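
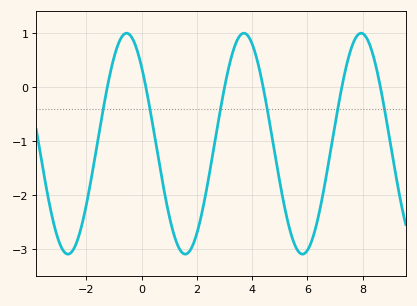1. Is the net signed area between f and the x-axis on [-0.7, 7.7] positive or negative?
negative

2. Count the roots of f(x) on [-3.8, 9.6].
6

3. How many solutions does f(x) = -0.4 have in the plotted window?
6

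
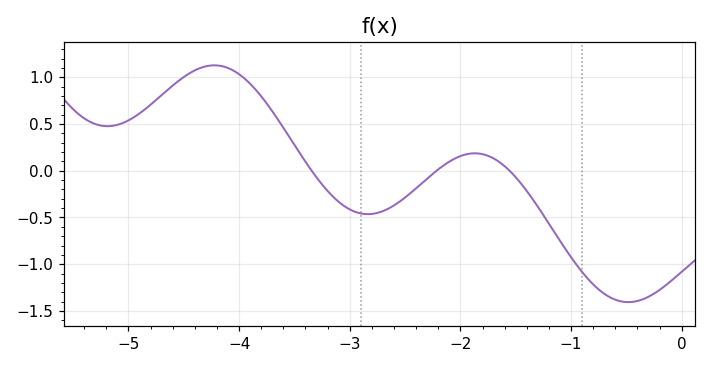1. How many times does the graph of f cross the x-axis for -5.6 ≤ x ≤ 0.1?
3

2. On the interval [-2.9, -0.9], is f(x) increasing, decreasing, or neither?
neither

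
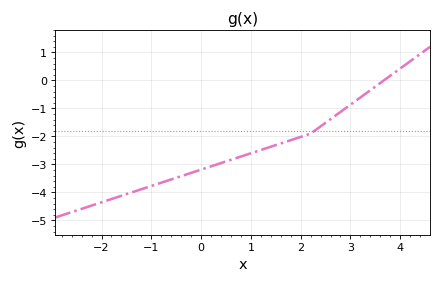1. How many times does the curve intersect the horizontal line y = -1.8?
1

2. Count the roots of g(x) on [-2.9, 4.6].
1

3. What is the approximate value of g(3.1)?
-0.737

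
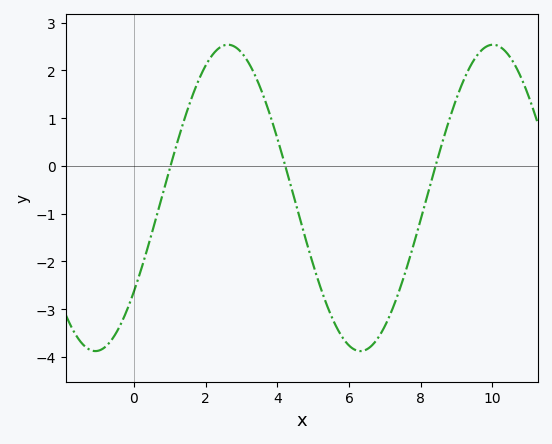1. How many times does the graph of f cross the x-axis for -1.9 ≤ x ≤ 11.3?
3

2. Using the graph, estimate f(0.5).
-1.42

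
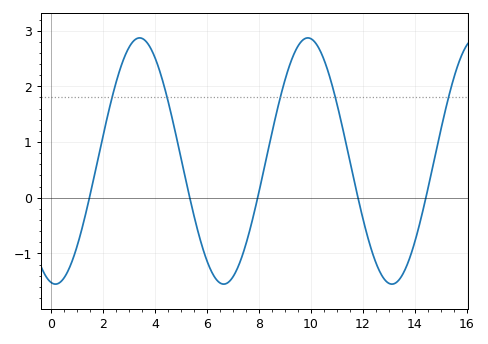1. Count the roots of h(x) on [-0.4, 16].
5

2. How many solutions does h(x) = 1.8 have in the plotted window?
5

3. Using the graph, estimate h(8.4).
1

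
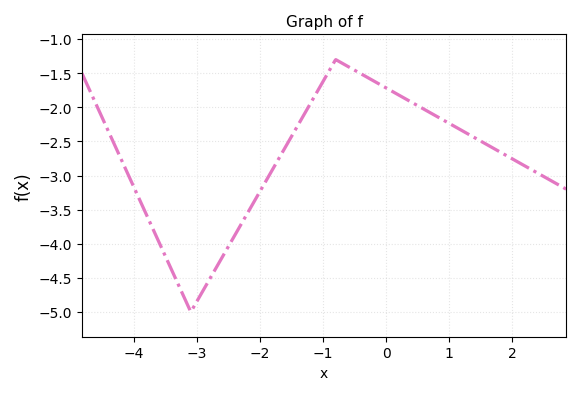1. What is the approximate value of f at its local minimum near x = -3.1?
-5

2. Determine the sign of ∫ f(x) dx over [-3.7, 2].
negative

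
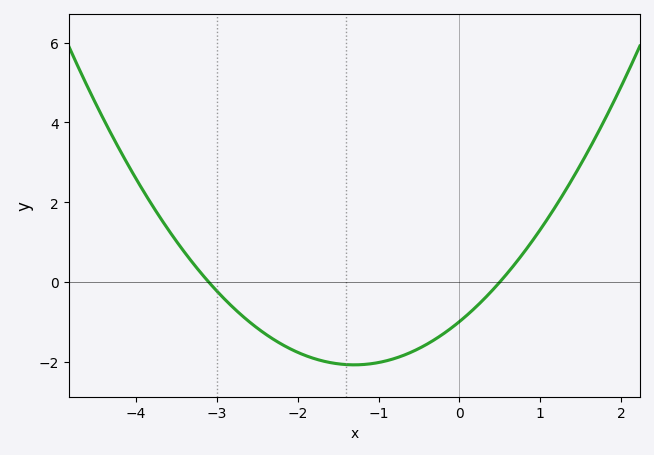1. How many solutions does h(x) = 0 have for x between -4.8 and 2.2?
2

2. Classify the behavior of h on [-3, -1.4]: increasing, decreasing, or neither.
decreasing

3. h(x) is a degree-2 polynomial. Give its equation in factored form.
y = 0.64(x + 3.1)(x - 0.5)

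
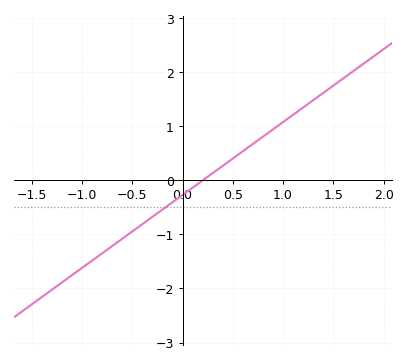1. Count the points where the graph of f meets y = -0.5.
1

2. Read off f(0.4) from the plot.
0.27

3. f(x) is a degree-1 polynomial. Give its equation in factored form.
y = 1.35(x - 0.2)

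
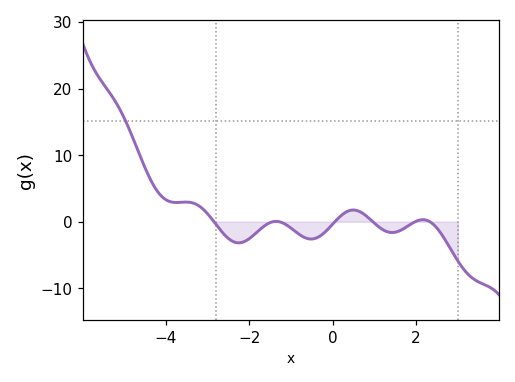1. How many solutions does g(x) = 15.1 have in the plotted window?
1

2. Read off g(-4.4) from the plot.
6.82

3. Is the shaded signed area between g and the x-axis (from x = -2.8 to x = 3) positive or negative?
negative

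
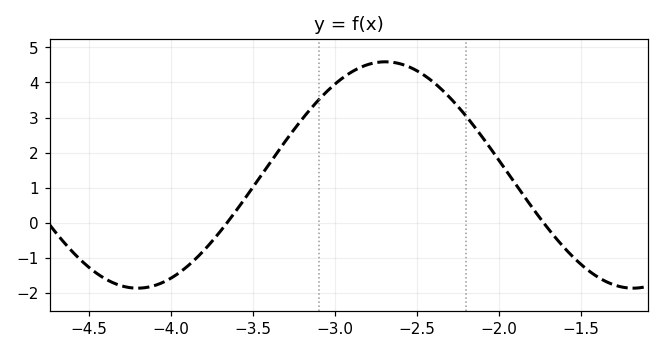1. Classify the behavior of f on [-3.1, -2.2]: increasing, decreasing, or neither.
neither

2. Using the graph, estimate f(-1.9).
1.1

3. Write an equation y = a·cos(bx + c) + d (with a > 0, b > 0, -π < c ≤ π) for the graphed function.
y = 3.23cos(2.08x - 0.68) + 1.36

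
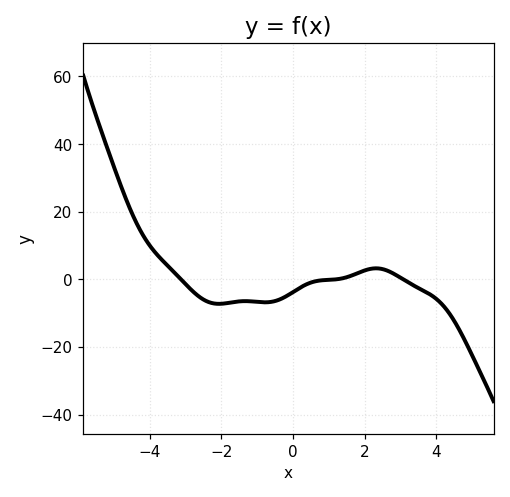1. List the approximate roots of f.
-3.2, 1.2, 3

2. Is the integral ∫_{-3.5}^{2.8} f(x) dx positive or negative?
negative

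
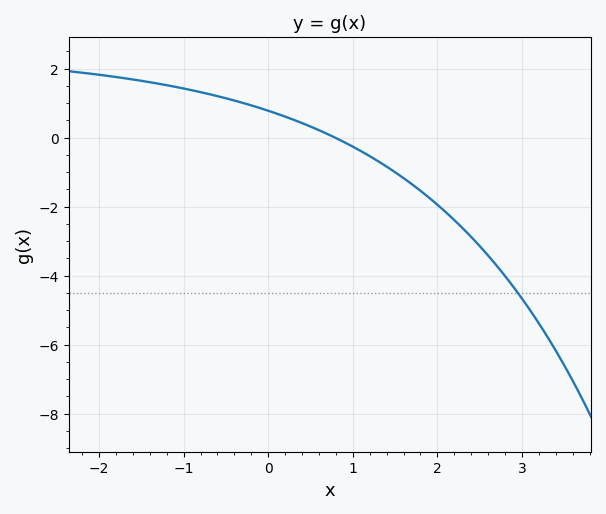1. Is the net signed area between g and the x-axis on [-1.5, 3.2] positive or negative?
negative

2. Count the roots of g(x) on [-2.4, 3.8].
1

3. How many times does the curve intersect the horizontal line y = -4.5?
1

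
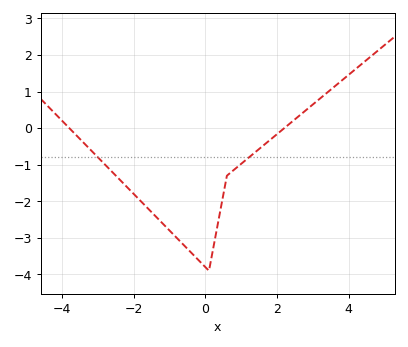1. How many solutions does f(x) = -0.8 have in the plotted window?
2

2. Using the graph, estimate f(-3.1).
-0.7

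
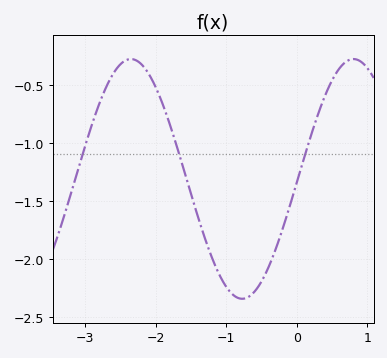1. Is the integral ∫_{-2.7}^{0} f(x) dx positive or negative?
negative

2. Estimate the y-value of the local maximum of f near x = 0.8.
-0.3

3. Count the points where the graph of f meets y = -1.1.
3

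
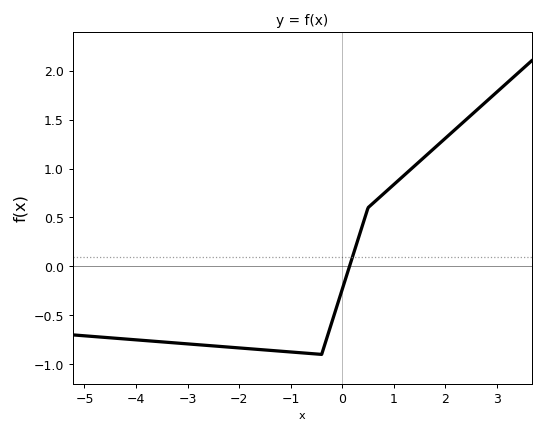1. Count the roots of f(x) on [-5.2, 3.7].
1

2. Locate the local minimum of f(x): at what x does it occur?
-0.4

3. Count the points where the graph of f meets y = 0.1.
1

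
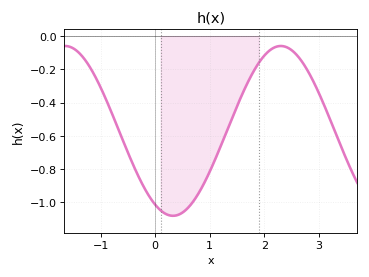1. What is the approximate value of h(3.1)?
-0.42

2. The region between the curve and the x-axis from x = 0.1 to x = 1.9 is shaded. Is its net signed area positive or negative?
negative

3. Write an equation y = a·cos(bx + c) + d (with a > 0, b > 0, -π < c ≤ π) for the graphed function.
y = 0.51cos(1.6x + 2.6) - 0.57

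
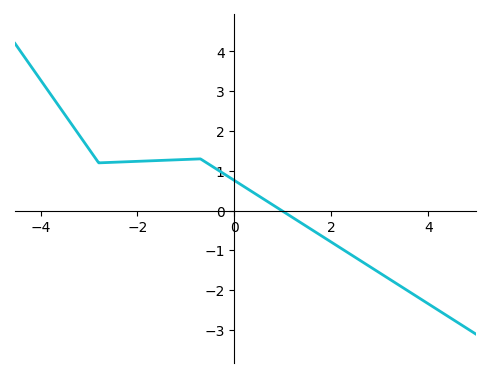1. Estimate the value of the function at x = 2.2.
-0.947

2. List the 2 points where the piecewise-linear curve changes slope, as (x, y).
(-2.8, 1.2); (-0.7, 1.3)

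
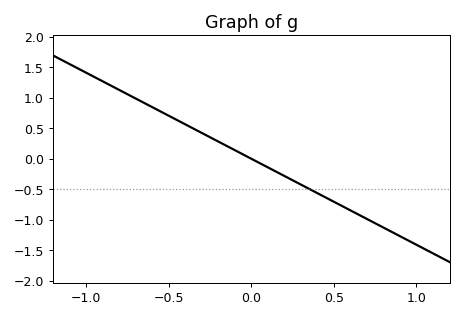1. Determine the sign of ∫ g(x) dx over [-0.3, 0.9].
negative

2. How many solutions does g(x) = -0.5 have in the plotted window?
1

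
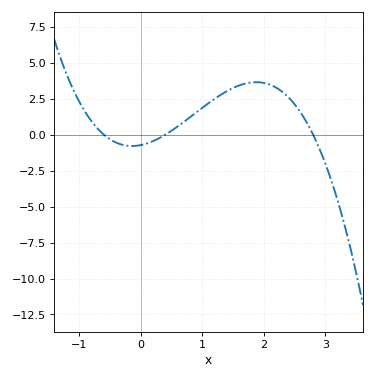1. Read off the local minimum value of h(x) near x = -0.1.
-0.789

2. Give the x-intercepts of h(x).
-0.6, 0.4, 2.8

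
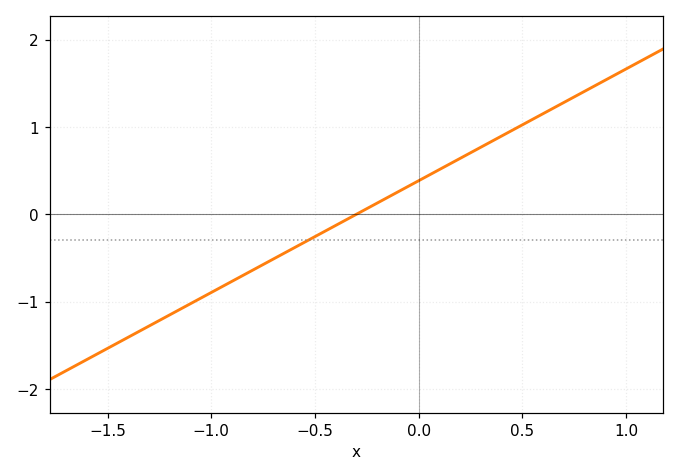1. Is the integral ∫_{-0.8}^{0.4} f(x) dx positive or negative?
positive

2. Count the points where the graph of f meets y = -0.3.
1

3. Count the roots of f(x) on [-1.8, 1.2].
1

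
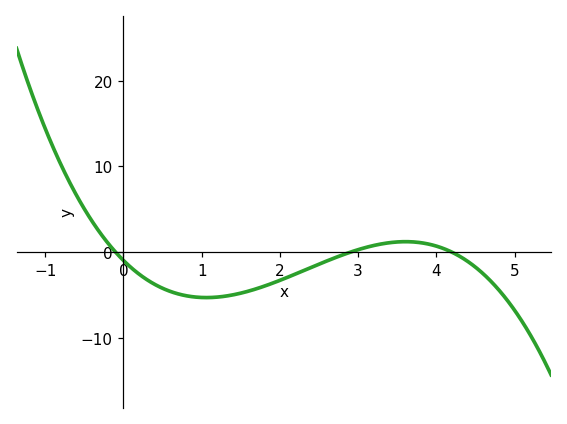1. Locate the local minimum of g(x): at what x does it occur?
1.1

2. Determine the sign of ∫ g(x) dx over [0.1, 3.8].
negative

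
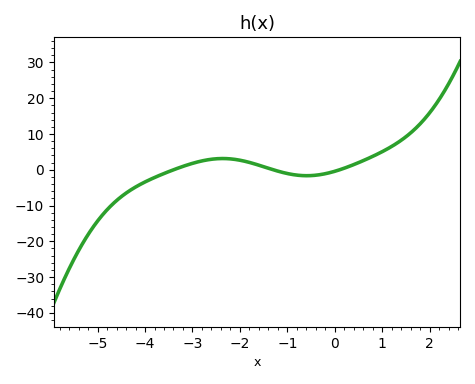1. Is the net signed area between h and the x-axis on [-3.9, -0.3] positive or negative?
positive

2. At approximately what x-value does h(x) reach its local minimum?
-0.6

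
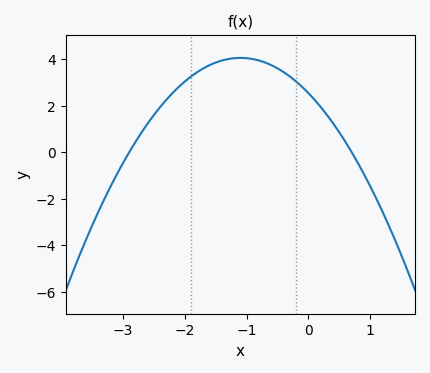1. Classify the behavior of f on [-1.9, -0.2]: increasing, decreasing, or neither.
neither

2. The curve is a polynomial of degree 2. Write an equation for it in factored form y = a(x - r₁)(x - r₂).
y = -1.25(x + 2.9)(x - 0.7)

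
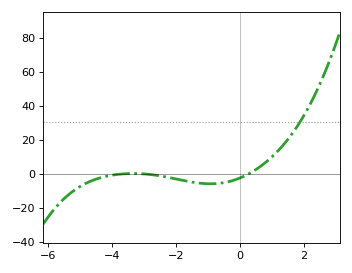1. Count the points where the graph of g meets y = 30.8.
1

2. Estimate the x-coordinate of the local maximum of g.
-3.33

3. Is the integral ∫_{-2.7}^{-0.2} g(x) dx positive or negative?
negative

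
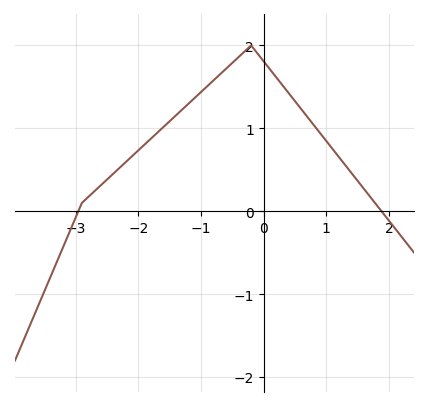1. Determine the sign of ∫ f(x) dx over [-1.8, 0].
positive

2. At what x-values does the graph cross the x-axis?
-3, 1.9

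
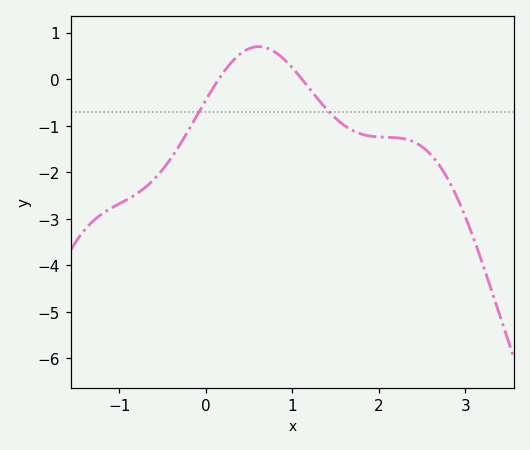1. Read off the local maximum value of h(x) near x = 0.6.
0.698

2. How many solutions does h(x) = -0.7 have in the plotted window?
2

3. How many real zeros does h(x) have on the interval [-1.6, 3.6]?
2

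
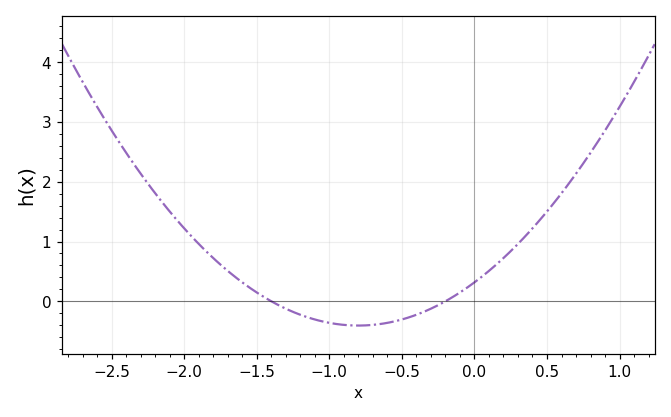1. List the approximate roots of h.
-1.4, -0.2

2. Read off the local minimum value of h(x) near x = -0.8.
-0.4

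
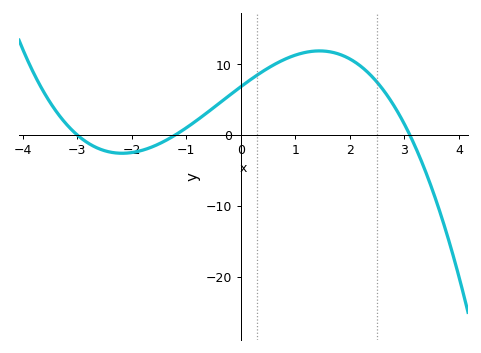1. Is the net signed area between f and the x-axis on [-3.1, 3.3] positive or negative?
positive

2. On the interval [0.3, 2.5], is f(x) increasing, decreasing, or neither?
neither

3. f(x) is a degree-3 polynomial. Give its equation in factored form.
y = -0.61(x + 3)(x + 1.2)(x - 3.1)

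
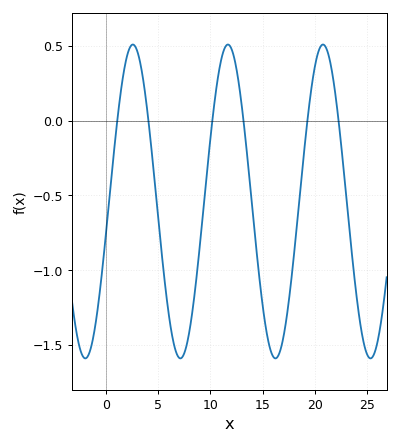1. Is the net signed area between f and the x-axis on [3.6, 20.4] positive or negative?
negative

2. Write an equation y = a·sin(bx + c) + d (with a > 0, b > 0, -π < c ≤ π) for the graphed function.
y = 1.05sin(0.69x - 0.21) - 0.54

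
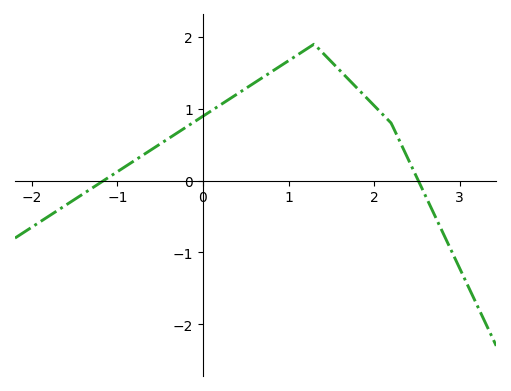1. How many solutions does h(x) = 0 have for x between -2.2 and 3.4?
2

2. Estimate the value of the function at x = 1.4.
1.8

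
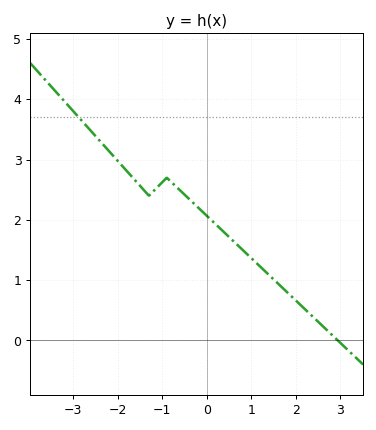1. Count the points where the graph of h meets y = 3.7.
1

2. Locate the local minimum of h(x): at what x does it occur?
-1.3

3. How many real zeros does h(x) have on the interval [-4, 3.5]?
1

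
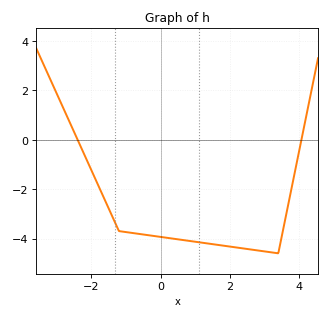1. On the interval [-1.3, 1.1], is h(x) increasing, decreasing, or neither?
decreasing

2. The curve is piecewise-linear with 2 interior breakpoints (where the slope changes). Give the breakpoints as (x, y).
(-1.2, -3.7); (3.4, -4.6)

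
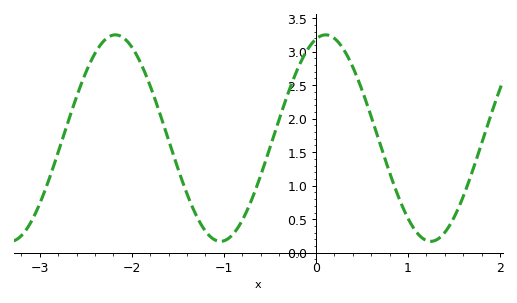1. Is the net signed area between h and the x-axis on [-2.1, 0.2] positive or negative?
positive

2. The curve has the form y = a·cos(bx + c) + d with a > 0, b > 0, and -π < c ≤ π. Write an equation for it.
y = 1.54cos(2.75x - 0.29) + 1.71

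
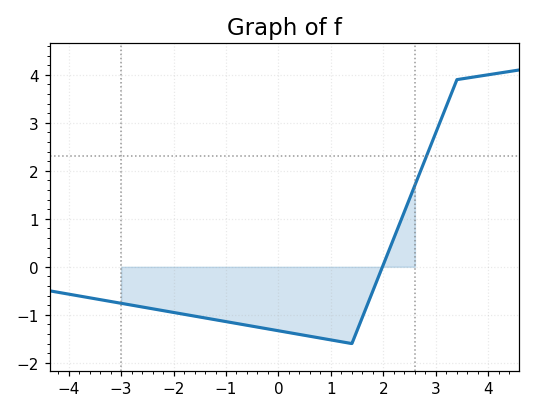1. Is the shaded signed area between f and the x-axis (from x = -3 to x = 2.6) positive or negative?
negative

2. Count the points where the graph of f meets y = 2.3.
1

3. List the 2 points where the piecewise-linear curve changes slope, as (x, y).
(1.4, -1.6); (3.4, 3.9)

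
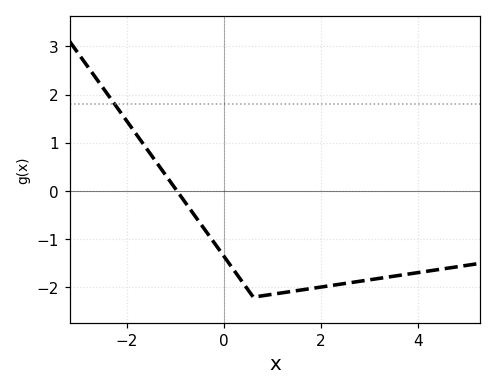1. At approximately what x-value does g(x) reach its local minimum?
0.6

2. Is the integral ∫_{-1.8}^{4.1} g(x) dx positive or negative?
negative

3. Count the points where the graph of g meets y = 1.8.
1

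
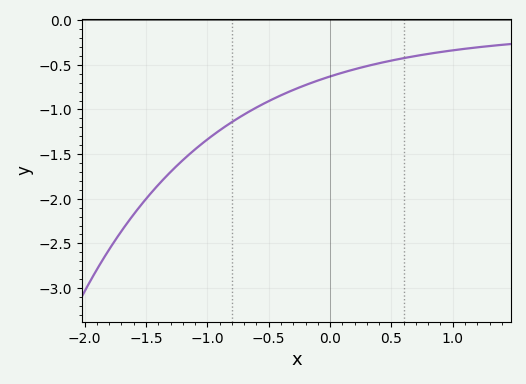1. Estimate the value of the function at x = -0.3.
-0.8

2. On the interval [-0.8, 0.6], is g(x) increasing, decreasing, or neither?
increasing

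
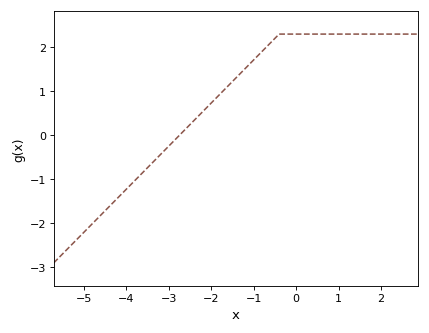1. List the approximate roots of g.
-2.8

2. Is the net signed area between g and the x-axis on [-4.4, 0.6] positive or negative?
positive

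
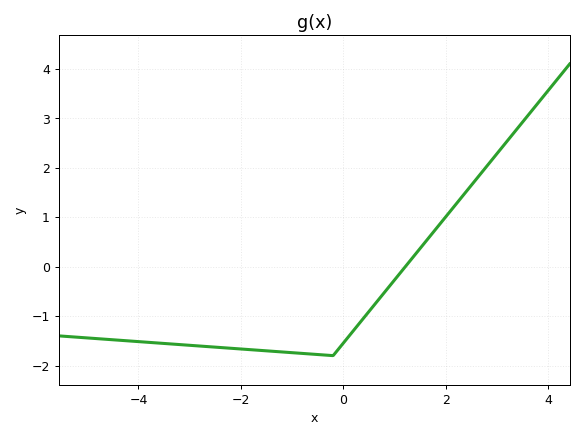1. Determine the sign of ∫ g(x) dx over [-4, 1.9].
negative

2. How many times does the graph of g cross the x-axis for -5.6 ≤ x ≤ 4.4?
1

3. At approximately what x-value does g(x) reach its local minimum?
-0.202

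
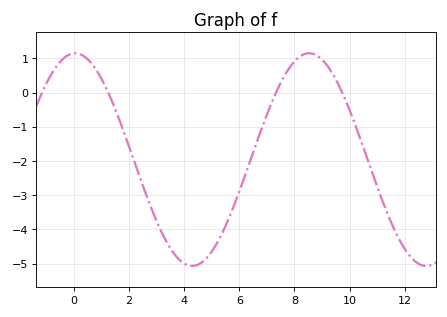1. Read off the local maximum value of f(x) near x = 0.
1.15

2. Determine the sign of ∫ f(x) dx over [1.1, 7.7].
negative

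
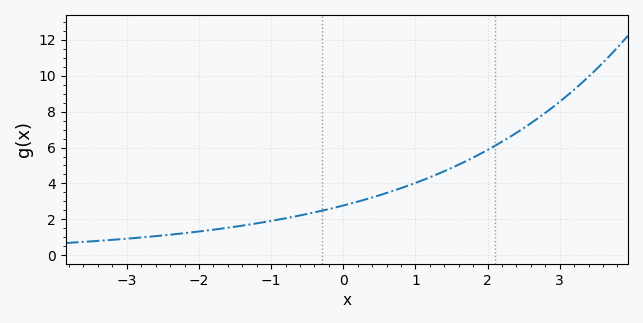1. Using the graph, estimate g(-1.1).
1.8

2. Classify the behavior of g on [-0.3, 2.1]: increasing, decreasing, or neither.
increasing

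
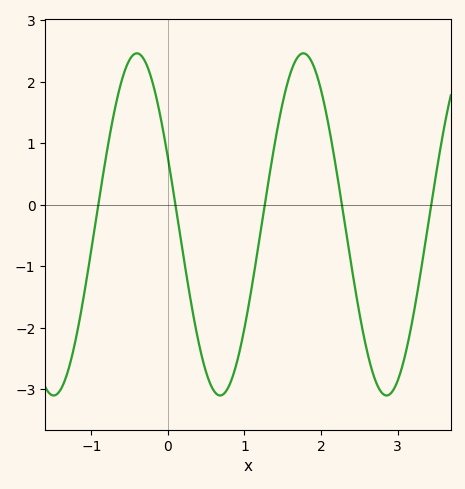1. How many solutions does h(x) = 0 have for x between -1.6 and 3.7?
5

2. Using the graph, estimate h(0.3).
-1.6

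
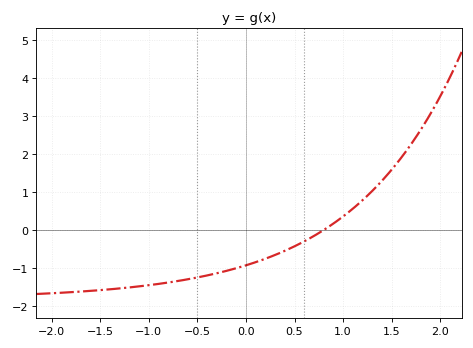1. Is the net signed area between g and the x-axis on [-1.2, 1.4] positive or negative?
negative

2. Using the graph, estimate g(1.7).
2.3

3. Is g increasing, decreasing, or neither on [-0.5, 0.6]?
increasing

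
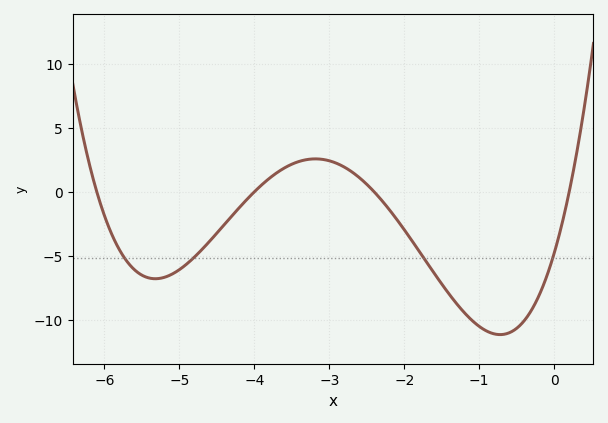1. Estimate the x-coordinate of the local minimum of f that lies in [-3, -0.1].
-0.72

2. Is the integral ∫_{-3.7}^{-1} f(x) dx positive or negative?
negative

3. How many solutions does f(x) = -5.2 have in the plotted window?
4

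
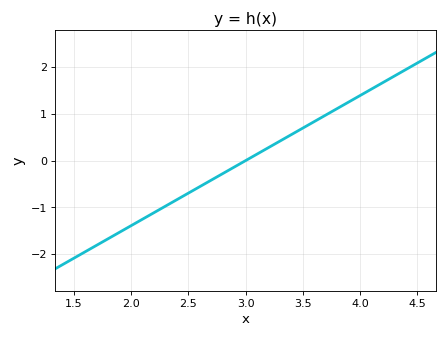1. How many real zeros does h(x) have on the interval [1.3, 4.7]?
1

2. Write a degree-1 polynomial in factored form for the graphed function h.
y = 1.39(x - 3)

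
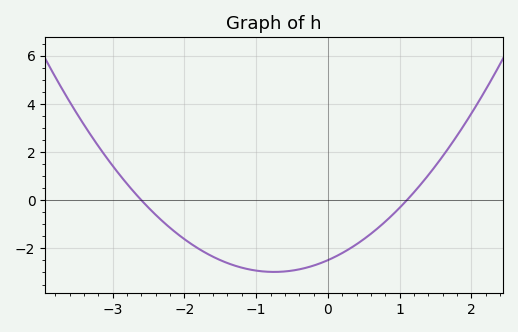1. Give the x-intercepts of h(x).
-2.6, 1.1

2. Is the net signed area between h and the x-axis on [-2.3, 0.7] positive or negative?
negative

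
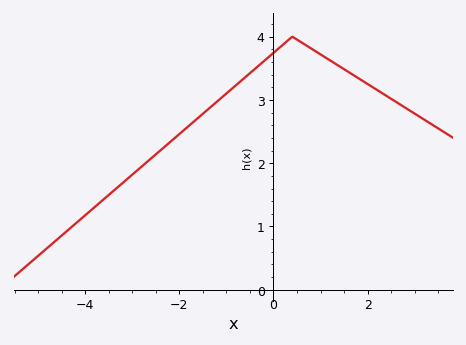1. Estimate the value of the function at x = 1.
3.7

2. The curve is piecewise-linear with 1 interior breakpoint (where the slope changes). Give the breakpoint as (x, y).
(0.4, 4)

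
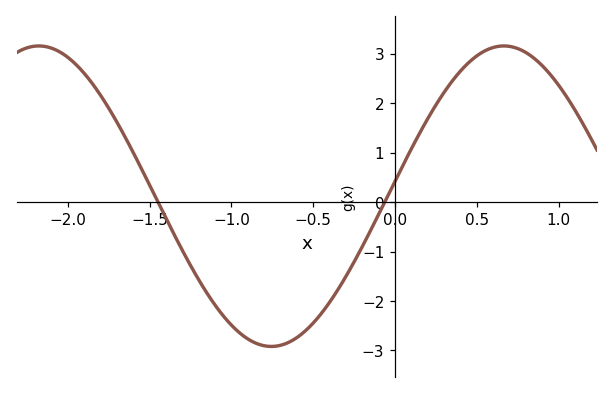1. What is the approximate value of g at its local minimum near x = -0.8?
-2.9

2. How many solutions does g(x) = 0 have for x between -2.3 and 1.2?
2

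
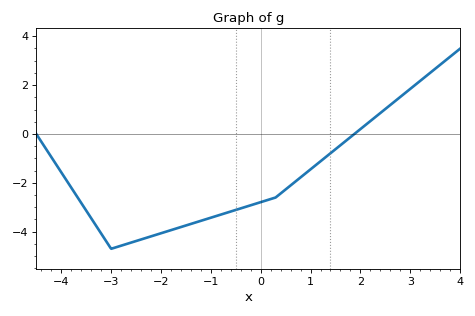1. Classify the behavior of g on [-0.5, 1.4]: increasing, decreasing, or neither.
increasing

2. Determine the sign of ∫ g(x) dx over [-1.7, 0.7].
negative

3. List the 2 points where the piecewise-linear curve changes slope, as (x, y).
(-3, -4.7); (0.3, -2.6)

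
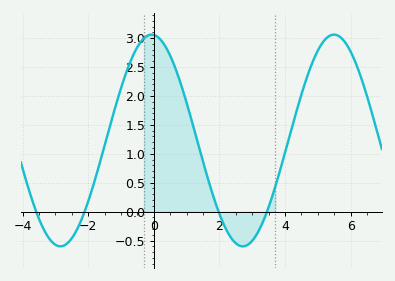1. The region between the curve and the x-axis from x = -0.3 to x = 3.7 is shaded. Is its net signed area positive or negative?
positive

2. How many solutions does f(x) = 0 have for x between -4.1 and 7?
4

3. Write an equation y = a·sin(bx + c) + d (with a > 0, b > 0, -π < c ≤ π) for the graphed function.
y = 1.83sin(1.13x + 1.65) + 1.23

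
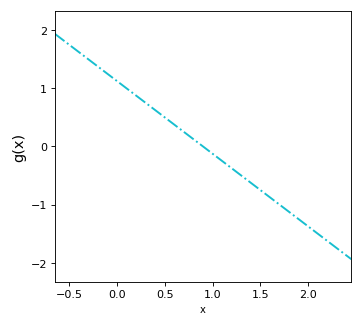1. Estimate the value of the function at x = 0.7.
0.2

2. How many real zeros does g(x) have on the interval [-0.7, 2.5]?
1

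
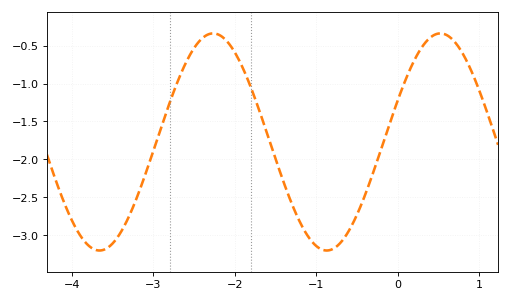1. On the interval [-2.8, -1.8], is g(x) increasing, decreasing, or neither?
neither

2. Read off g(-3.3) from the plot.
-2.75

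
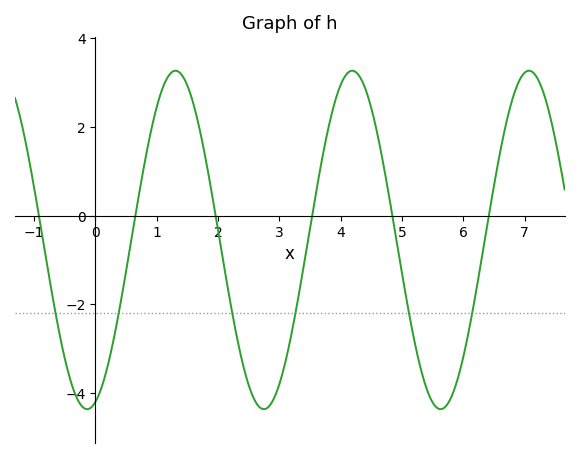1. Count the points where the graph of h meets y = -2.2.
6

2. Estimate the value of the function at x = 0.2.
-3.4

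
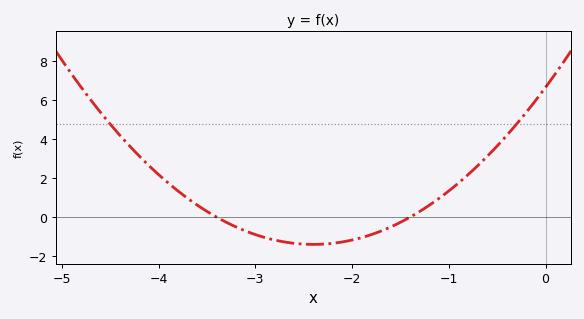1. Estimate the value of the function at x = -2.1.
-1.2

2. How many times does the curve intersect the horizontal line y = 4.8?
2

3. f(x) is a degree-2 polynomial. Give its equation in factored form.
y = 1.4(x + 3.4)(x + 1.4)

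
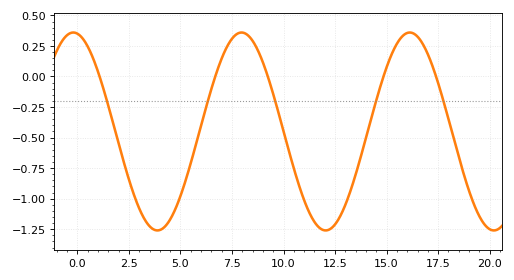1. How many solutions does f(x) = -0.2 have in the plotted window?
5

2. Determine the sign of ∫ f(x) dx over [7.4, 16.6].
negative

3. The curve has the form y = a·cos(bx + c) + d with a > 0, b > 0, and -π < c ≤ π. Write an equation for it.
y = 0.81cos(0.77x + 0.152) - 0.45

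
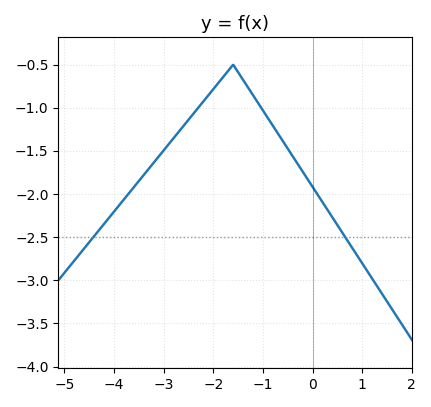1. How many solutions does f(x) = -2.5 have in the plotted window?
2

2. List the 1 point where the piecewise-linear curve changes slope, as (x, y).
(-1.6, -0.5)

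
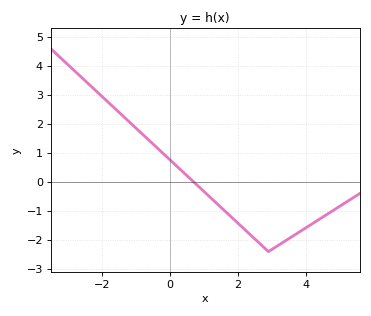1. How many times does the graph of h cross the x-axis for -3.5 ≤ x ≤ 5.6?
1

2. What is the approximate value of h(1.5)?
-0.9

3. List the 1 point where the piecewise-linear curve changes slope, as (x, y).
(2.9, -2.4)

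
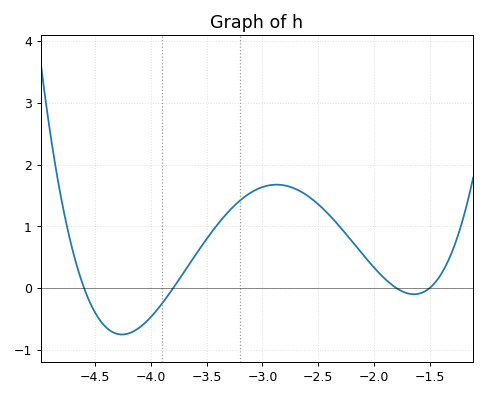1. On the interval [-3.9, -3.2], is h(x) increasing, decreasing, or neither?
increasing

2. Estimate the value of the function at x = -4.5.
-0.4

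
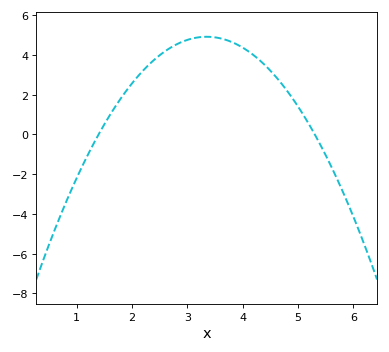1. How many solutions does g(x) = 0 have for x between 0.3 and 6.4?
2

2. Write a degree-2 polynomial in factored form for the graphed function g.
y = -1.29(x - 1.4)(x - 5.3)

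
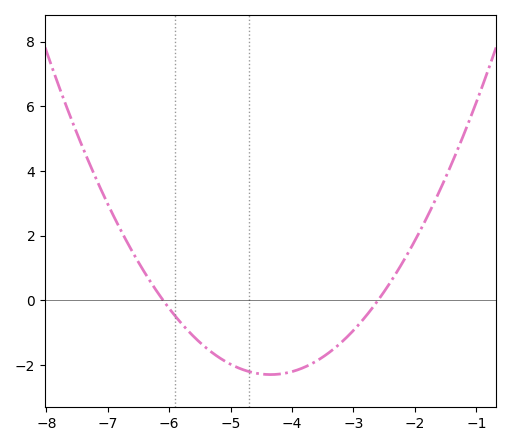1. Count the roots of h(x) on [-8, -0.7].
2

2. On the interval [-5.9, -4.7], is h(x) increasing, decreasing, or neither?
decreasing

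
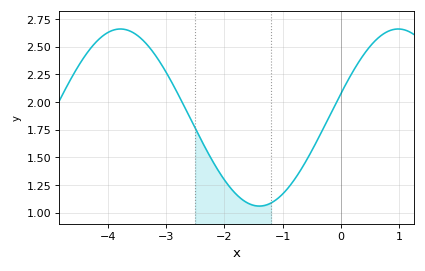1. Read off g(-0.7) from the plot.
1.38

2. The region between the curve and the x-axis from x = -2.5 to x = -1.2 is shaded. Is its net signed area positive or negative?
positive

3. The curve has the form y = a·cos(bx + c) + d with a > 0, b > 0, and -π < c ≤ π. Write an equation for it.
y = 0.8cos(1.3x - 1.3) + 1.86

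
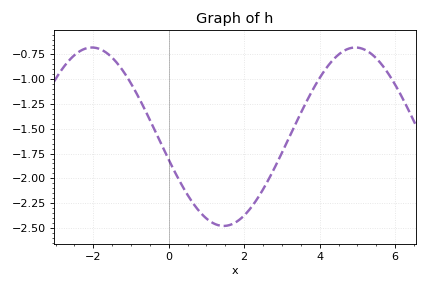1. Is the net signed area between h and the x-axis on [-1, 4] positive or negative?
negative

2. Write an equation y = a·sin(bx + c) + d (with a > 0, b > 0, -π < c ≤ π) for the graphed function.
y = 0.9sin(0.9x - 2.88) - 1.58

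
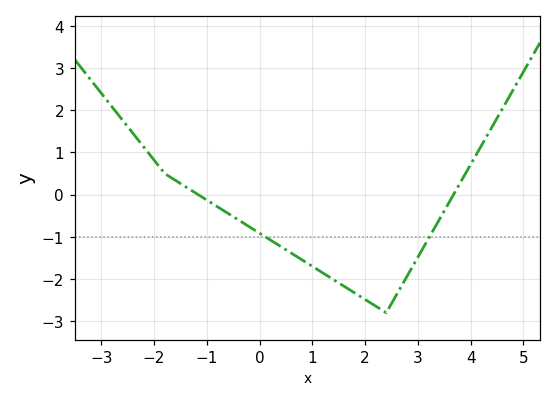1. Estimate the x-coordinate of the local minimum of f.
2.4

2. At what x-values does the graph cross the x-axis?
-1.2, 3.6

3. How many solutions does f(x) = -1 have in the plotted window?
2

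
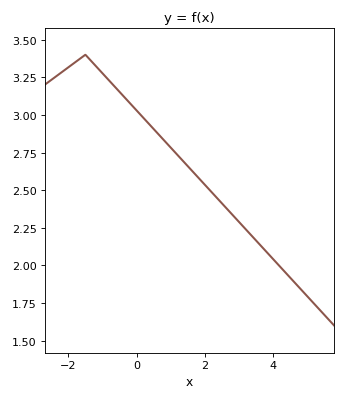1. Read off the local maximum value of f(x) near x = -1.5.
3.4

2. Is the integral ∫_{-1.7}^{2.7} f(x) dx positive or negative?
positive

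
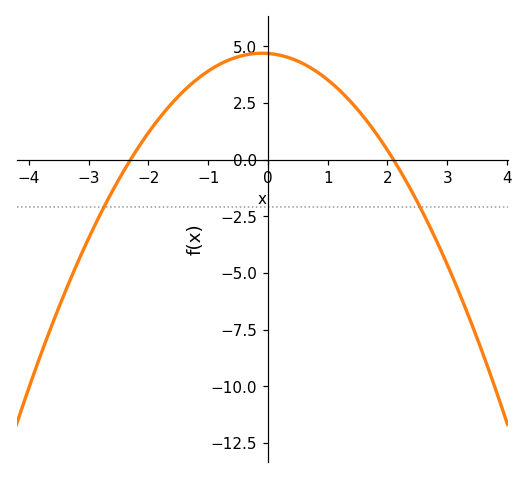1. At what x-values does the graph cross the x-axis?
-2.4, 2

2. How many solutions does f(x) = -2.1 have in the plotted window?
2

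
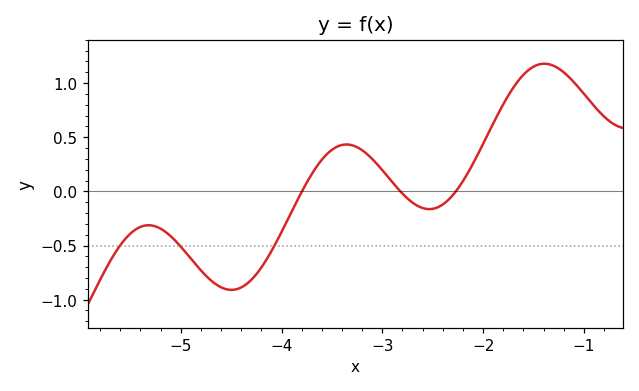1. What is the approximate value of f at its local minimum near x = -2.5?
-0.15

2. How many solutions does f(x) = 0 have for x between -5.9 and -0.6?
3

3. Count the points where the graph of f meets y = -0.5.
3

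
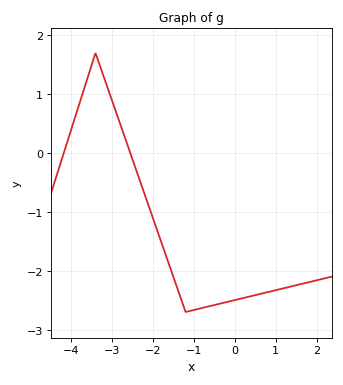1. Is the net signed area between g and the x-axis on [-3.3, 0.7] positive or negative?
negative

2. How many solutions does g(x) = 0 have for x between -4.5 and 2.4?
2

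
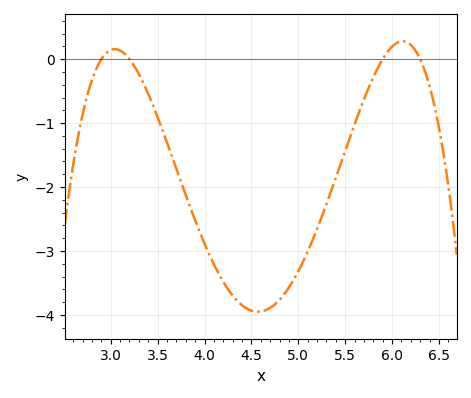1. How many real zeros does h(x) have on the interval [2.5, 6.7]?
4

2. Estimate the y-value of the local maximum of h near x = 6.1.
0.3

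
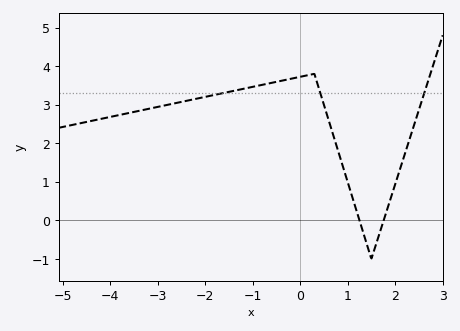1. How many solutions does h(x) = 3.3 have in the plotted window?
3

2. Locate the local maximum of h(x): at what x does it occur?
0.2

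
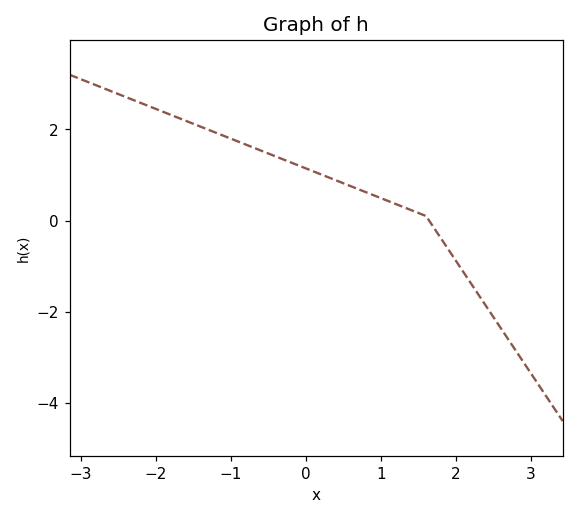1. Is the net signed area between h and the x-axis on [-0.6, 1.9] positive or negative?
positive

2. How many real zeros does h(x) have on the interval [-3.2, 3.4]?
1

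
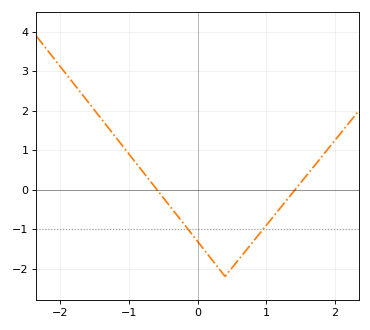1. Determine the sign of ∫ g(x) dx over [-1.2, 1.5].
negative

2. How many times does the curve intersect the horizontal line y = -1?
2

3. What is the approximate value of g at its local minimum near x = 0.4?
-2.2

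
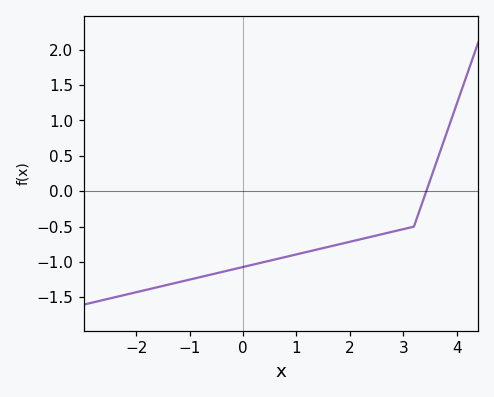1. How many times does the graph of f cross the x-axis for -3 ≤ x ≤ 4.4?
1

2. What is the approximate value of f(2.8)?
-0.571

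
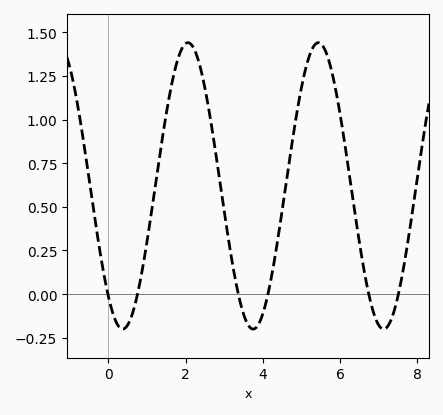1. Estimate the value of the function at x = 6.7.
0.04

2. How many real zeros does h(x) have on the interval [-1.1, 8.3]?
6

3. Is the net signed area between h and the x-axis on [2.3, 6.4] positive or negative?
positive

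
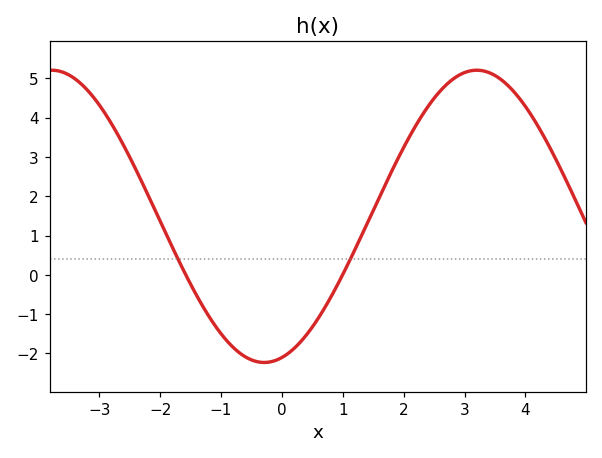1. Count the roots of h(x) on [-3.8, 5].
2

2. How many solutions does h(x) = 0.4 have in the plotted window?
2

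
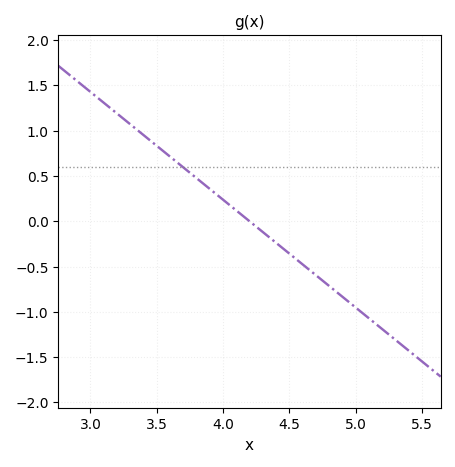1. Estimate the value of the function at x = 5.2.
-1.2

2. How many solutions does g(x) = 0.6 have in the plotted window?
1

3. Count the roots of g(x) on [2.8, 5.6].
1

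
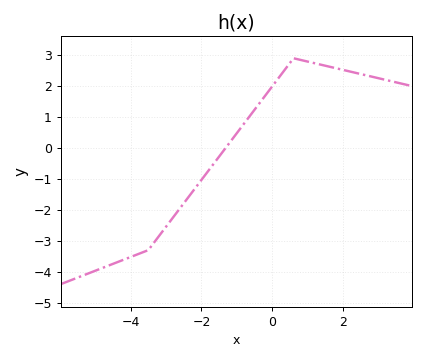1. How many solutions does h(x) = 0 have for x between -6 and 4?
1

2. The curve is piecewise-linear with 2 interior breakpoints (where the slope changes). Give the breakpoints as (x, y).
(-3.5, -3.3); (0.6, 2.9)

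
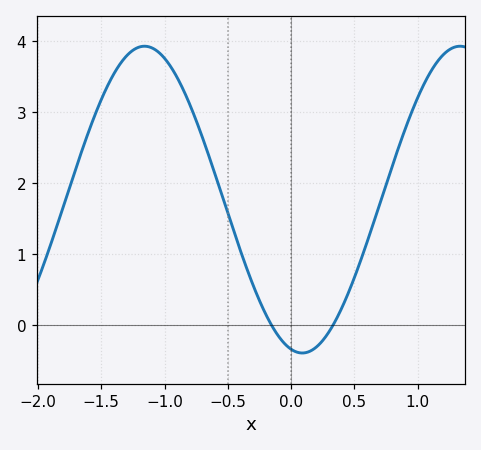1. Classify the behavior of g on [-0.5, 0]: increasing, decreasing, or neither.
decreasing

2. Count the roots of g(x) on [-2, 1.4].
2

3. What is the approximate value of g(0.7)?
1.71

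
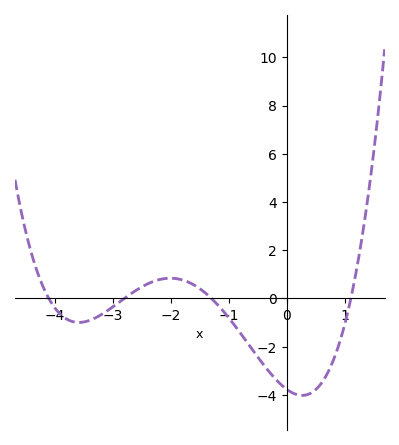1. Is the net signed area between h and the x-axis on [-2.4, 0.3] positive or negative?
negative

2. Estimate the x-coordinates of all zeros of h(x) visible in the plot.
-4.1, -2.8, -1.3, 1.1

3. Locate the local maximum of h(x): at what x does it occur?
-2.01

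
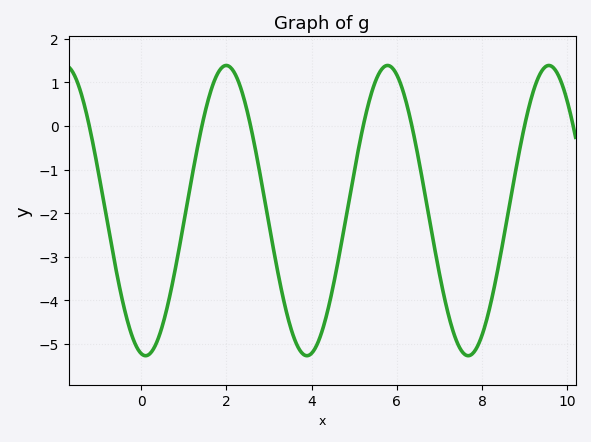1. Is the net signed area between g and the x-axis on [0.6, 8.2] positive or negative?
negative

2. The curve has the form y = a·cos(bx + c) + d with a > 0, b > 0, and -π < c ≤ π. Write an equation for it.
y = 3.33cos(1.66x + 2.97) - 1.94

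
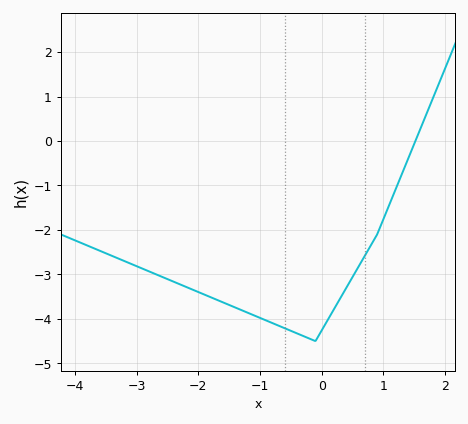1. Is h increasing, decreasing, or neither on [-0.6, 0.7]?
neither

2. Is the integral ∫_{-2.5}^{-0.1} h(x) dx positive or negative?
negative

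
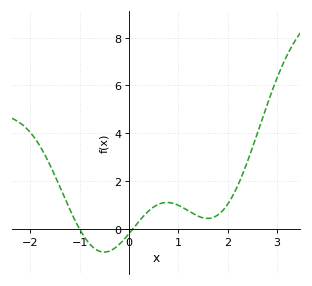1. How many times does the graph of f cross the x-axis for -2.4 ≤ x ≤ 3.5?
2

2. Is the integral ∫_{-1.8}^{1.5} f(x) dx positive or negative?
positive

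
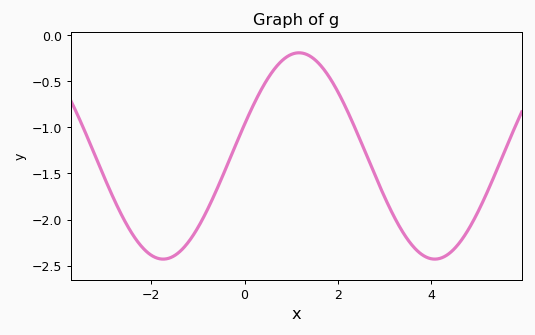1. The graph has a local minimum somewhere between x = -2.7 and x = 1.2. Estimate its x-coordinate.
-1.8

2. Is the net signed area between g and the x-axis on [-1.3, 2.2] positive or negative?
negative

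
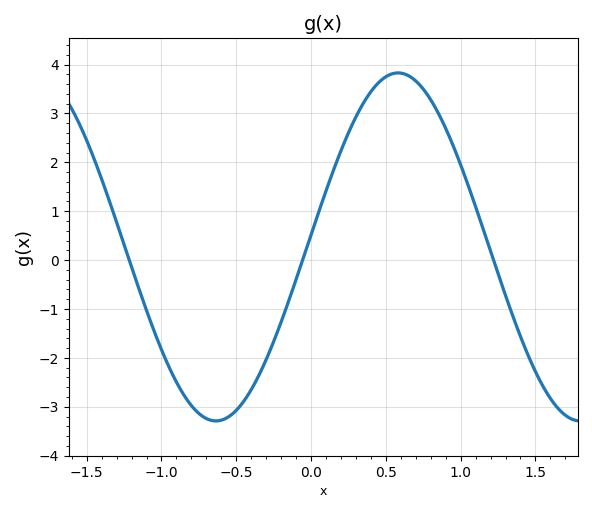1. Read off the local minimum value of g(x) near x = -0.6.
-3.29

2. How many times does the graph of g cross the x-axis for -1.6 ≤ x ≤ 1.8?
3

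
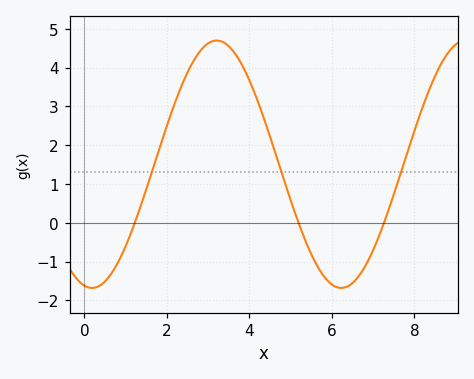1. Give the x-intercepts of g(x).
1.22, 5.19, 7.26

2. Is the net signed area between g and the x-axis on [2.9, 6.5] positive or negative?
positive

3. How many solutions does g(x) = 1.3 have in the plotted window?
3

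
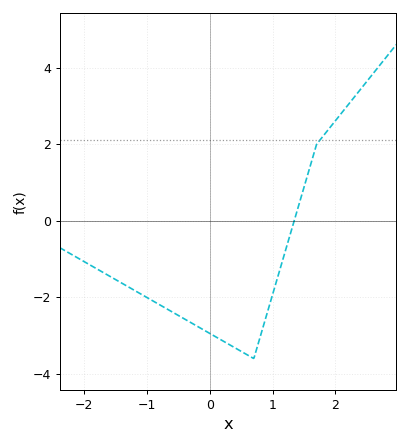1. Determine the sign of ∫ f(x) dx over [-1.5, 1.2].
negative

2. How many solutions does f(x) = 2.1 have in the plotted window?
1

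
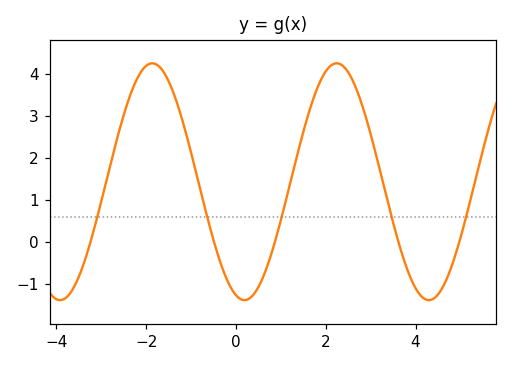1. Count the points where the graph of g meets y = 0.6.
5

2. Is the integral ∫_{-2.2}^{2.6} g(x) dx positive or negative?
positive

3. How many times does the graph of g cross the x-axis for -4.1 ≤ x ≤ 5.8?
5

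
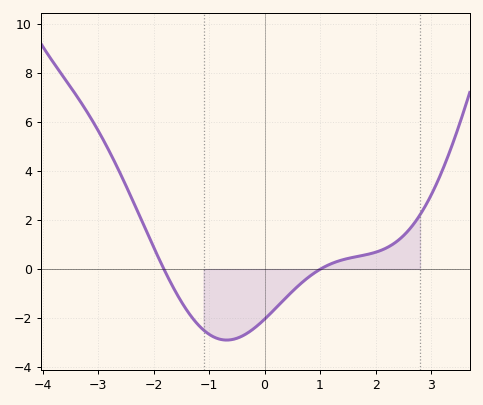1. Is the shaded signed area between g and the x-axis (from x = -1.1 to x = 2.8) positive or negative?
negative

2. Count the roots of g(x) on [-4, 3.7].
2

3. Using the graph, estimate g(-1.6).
-1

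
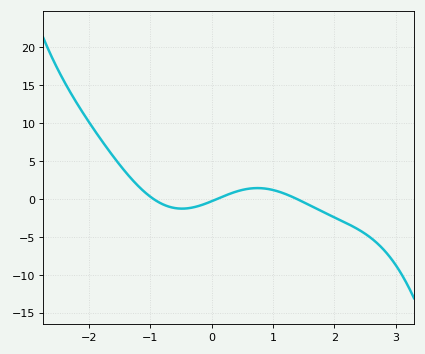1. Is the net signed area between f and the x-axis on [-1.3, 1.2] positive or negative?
positive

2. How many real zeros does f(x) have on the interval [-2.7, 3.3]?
3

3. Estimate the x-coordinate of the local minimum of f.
-0.484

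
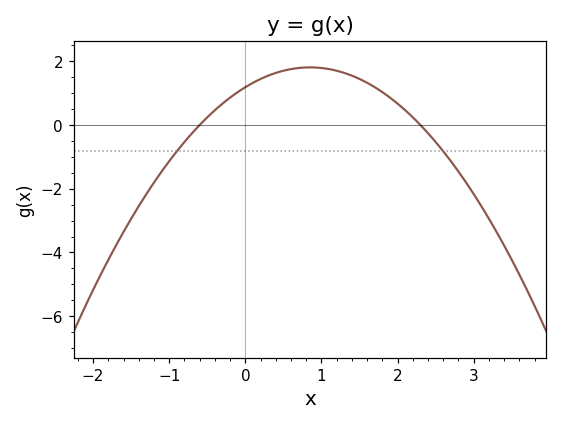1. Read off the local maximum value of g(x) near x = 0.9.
1.8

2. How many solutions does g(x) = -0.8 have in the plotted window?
2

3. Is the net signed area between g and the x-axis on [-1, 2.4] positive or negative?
positive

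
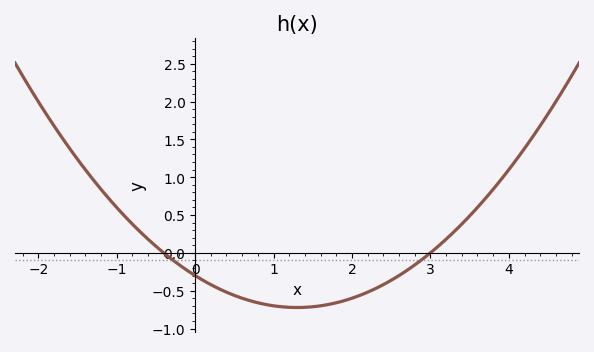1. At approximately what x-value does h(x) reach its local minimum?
1.3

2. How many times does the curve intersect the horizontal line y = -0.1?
2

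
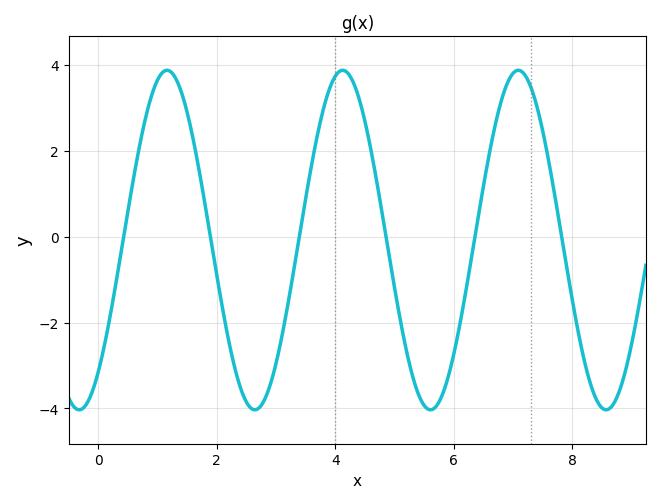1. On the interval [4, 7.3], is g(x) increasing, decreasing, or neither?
neither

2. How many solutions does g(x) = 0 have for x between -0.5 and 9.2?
6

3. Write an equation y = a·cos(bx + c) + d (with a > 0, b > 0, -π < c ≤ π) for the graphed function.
y = 3.95cos(2.12x - 2.46) - 0.08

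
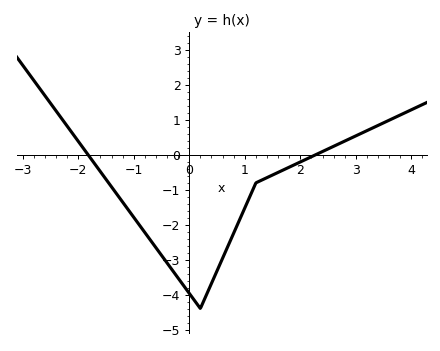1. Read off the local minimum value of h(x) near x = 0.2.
-4.4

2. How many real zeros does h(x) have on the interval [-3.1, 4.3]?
2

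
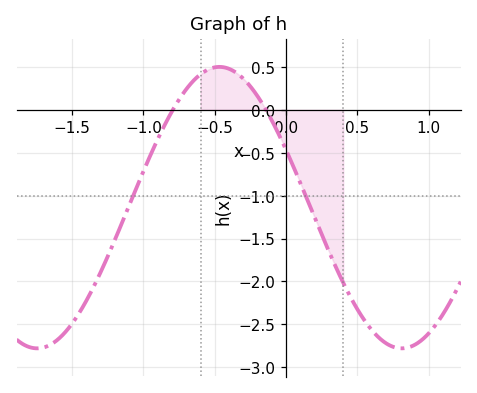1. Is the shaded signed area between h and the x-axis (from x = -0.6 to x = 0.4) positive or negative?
negative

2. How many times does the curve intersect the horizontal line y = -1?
2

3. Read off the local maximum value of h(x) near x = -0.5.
0.5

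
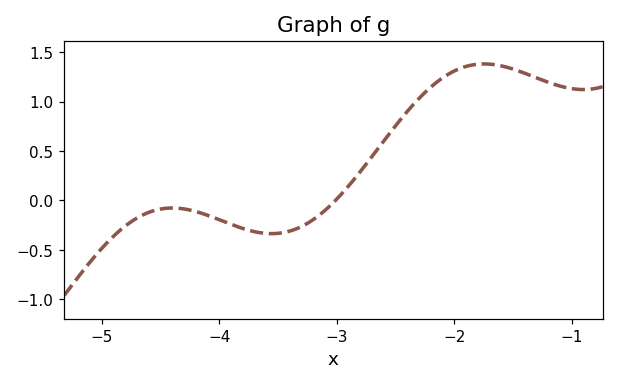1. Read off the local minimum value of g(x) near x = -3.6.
-0.337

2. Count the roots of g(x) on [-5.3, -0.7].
1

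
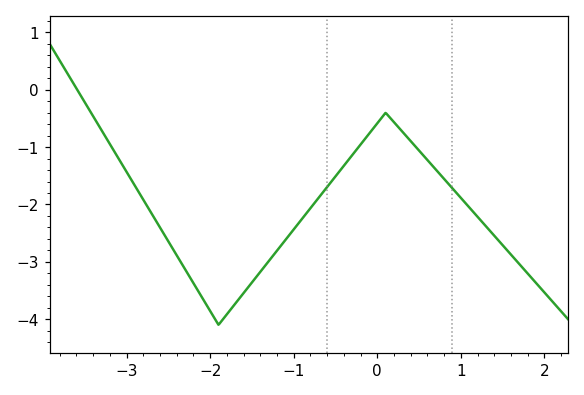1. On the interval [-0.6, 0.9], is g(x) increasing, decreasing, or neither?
neither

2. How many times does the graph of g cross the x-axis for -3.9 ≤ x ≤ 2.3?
1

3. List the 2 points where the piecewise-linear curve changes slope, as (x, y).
(-1.9, -4.1); (0.1, -0.4)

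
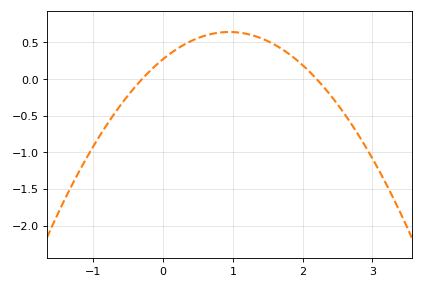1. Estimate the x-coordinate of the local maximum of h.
0.95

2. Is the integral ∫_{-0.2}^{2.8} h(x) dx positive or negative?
positive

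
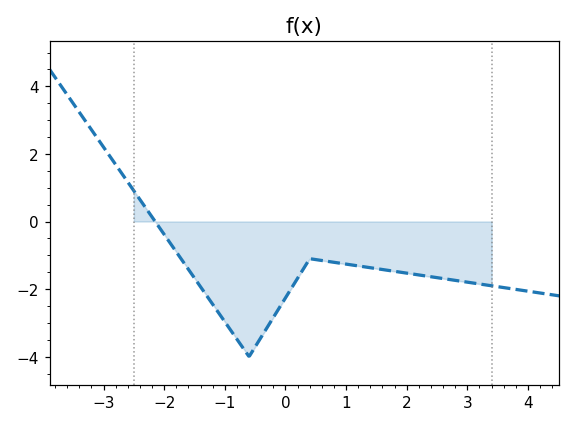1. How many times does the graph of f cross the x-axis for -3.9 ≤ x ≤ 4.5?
1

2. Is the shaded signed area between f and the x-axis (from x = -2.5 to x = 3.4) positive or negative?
negative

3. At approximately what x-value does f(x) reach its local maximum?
0.4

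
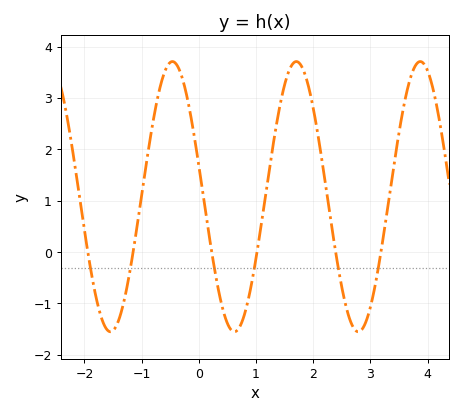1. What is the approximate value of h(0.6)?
-1.55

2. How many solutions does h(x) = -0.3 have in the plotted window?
6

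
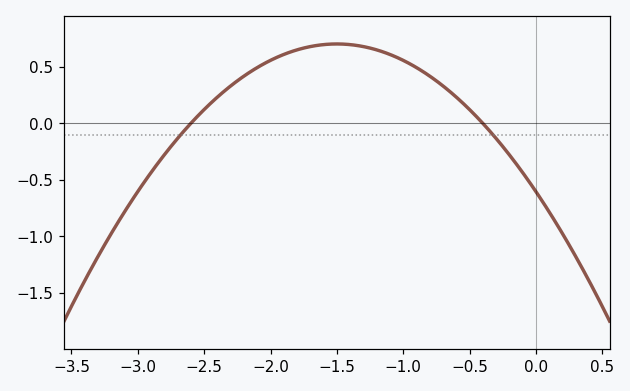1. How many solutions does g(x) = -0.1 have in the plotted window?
2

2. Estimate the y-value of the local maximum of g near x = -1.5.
0.7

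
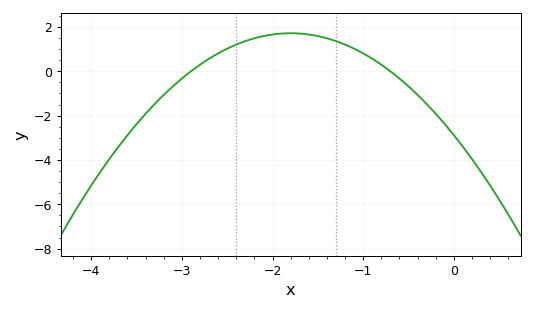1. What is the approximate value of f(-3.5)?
-2.39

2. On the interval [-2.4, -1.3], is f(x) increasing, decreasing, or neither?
neither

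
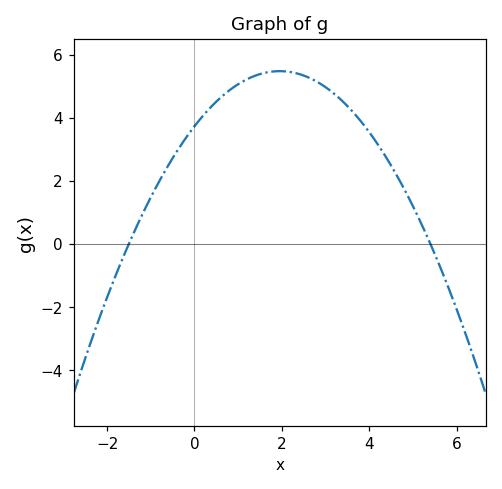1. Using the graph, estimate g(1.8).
5.46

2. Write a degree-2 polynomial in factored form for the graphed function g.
y = -0.46(x + 1.5)(x - 5.4)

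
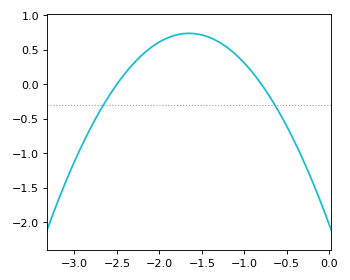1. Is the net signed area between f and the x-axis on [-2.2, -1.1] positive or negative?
positive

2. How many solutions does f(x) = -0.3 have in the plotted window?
2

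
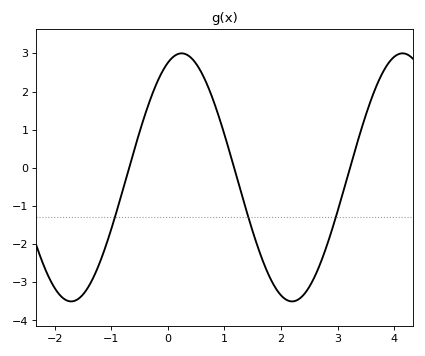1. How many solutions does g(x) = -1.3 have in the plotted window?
3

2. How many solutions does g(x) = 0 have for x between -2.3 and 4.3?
3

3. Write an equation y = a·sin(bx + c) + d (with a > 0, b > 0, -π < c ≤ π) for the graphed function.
y = 3.25sin(1.6x + 1.2) - 0.25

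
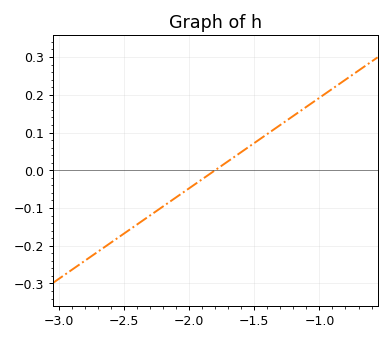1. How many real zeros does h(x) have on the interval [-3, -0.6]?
1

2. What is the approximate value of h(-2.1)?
-0.07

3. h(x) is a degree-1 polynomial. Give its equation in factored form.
y = 0.24(x + 1.8)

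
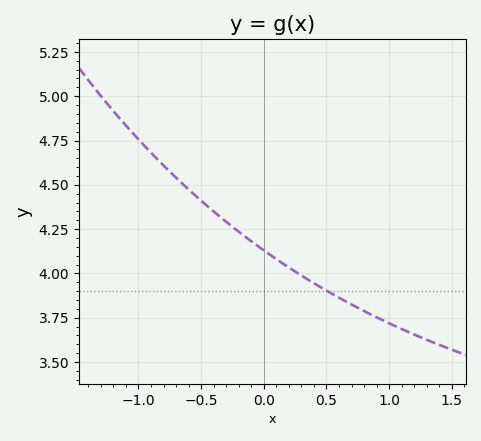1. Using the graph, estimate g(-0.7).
4.54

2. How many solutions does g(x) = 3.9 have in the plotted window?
1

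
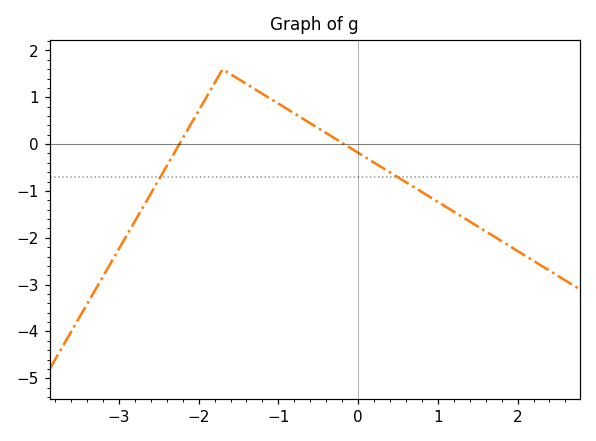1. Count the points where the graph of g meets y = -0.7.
2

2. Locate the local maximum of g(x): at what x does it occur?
-1.7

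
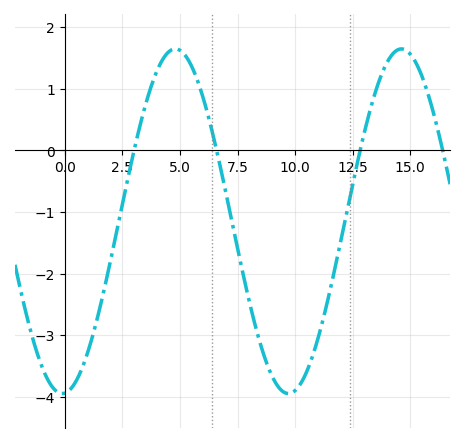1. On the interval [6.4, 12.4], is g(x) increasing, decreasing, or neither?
neither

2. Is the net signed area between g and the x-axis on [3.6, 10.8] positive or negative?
negative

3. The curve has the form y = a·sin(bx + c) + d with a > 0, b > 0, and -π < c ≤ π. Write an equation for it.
y = 2.8sin(0.64x - 1.5) - 1.15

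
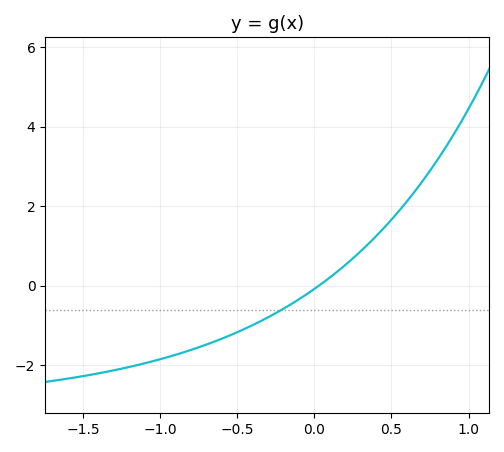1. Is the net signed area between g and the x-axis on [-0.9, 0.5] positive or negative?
negative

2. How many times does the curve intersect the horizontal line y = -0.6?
1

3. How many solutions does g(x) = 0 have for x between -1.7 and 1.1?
1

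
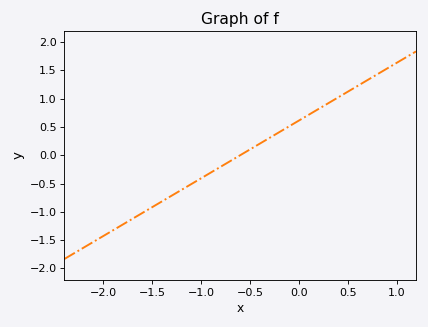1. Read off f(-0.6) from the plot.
0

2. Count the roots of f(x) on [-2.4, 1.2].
1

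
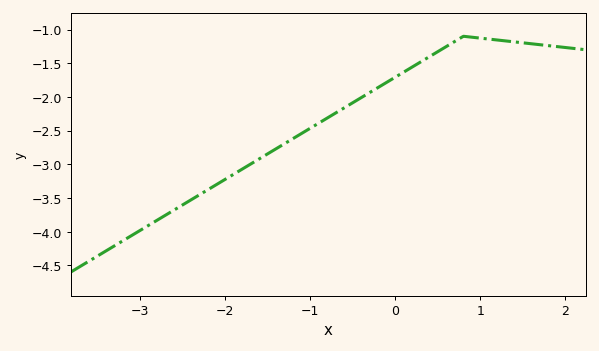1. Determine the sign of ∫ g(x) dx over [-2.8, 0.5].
negative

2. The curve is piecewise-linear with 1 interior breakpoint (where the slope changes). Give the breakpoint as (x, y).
(0.8, -1.1)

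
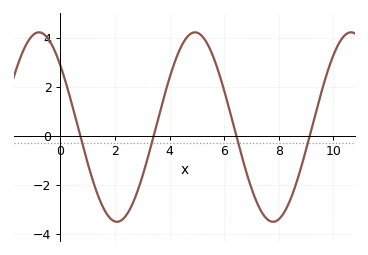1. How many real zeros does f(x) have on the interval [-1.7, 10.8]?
4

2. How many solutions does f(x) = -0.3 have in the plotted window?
4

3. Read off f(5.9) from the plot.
2.23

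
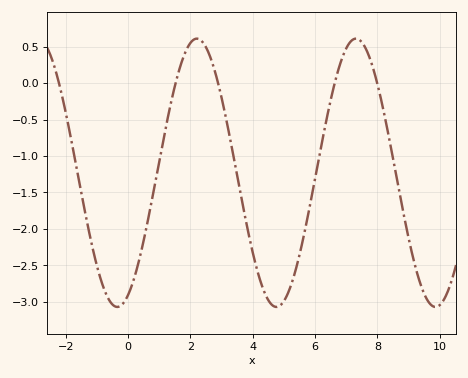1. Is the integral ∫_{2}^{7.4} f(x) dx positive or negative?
negative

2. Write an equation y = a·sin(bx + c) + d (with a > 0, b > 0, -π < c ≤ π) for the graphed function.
y = 1.84sin(1.23x - 1.14) - 1.23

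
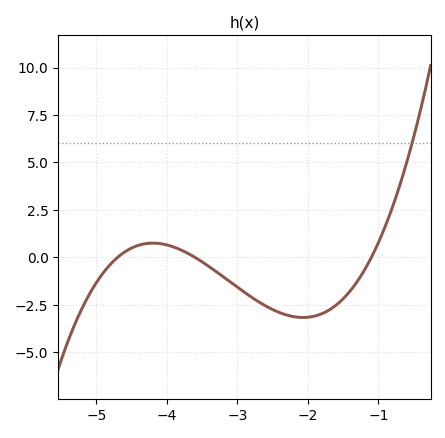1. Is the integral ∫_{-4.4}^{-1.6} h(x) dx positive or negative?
negative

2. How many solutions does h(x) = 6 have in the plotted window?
1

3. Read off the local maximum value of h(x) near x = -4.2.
0.753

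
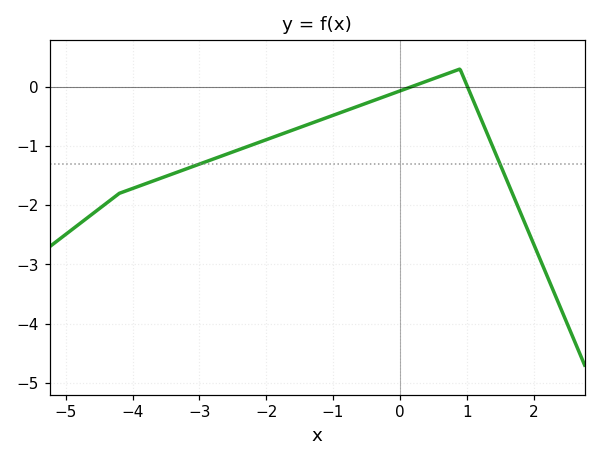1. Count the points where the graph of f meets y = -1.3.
2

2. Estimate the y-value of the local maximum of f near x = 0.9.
0.3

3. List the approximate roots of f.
0.2, 1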